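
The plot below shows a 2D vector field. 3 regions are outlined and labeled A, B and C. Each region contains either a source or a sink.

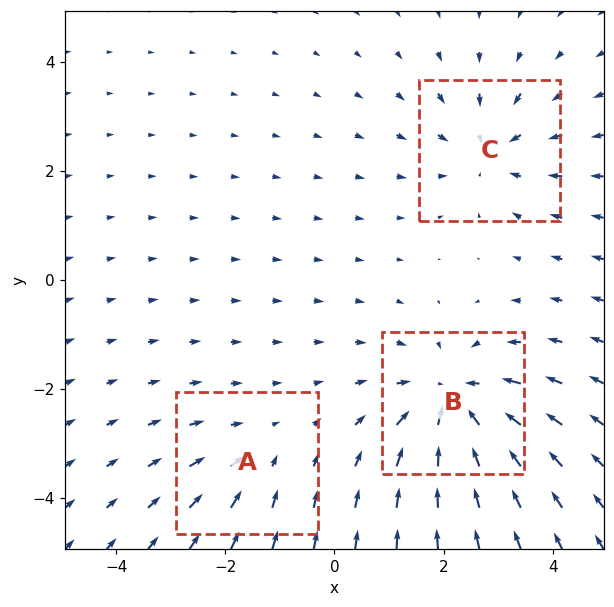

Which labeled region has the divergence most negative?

B

Divergence at each region's feature centre — A: about -2, B: about -4, C: about -3. Region B is most negative.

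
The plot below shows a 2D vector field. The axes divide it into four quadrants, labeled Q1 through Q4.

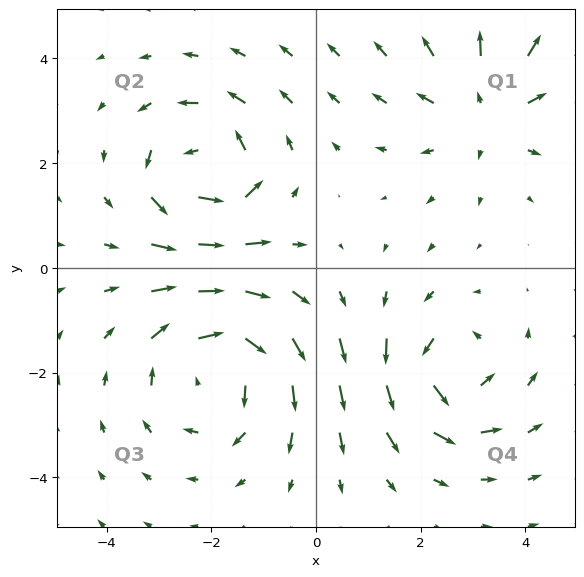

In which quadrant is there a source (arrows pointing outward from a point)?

The source sits at approximately (3.3, 3.0), which lies in quadrant Q1. The divergence there is about +3, positive as expected for a source.

Q1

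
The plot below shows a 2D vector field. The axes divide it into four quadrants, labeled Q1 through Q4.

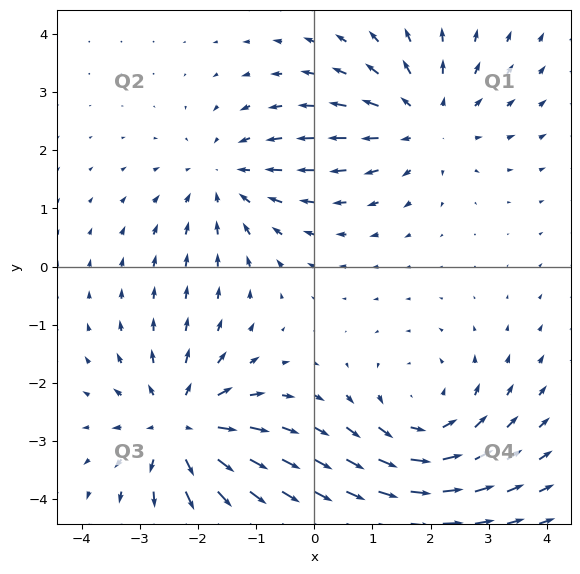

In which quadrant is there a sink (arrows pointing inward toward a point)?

The sink sits at approximately (-1.5, 1.5), which lies in quadrant Q2. The divergence there is about -3, negative as expected for a sink.

Q2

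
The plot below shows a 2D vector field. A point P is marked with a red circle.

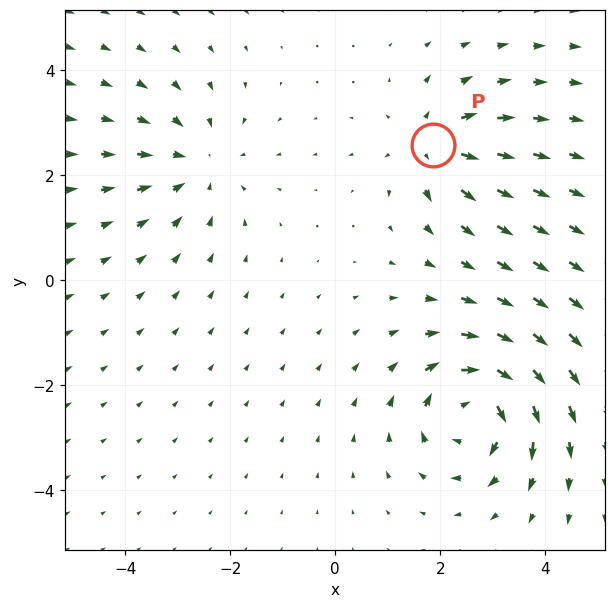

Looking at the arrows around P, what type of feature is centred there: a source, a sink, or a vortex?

source

At P (1.9, 2.6) the arrows spread outward. Divergence about +4, curl ≈0 — positive divergence with near-zero curl is a source.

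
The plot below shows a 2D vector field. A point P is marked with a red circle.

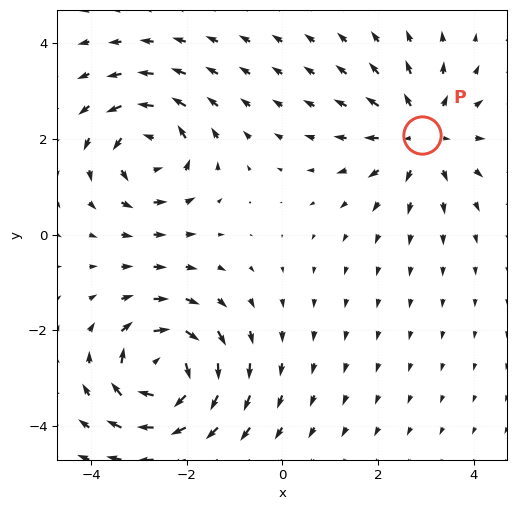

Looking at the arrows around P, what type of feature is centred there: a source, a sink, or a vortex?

source

At P (2.9, 2.1) the arrows spread outward. Divergence about +3, curl ≈0 — positive divergence with near-zero curl is a source.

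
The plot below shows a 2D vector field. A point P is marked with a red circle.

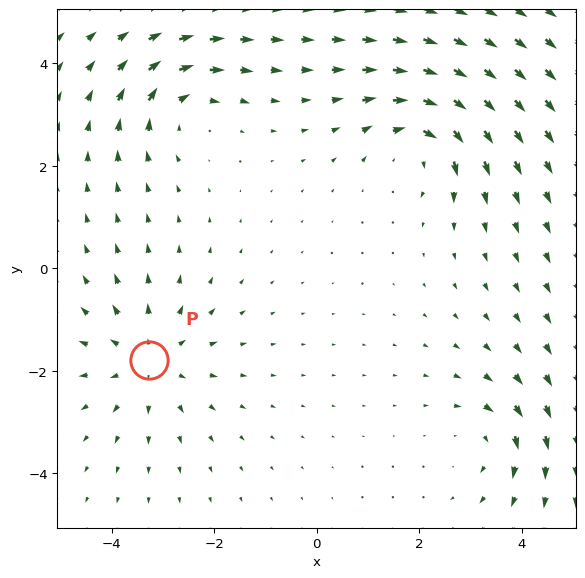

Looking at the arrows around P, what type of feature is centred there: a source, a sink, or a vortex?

At P (-3.3, -1.8) the arrows spread outward. Divergence about +4, curl ≈0 — positive divergence with near-zero curl is a source.

source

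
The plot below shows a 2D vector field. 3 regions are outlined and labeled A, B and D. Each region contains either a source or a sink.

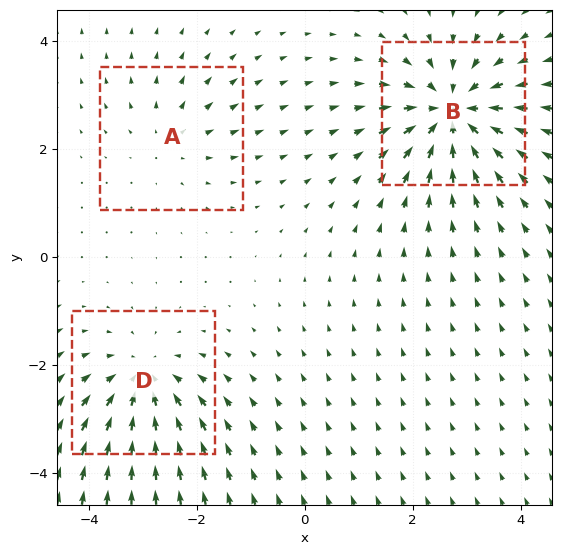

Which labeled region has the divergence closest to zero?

A

Divergence at each region's feature centre — A: about +2, B: about -5, D: about -4. Region A is closest to zero.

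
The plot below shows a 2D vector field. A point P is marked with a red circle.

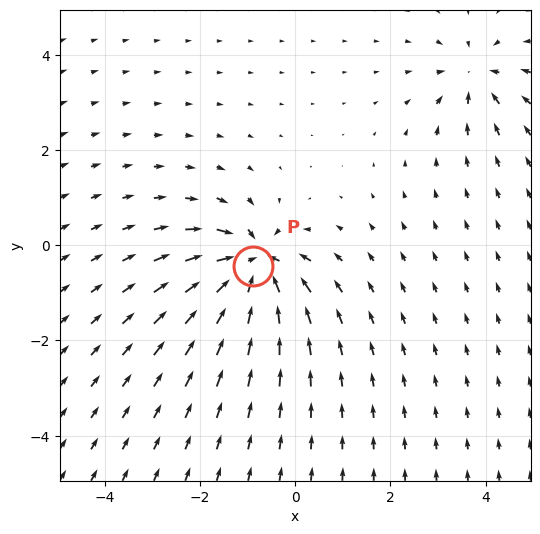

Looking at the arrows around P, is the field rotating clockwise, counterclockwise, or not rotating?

Near P at (-0.9, -0.4) the arrows show no circulation. The curl there is ≈0.

not rotating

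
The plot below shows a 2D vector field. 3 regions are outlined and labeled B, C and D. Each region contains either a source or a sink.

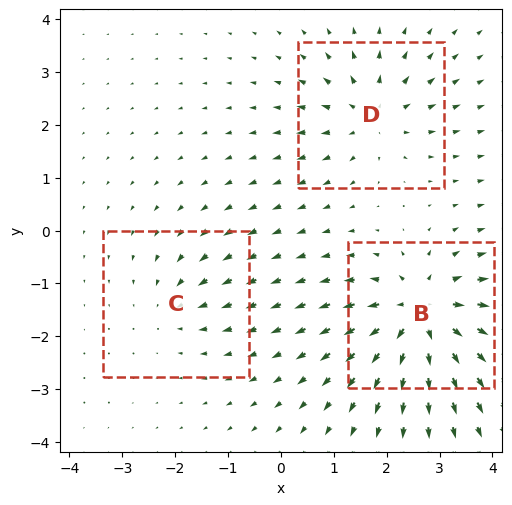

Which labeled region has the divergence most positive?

B

Divergence at each region's feature centre — B: about +6, C: about -2, D: about +4. Region B is most positive.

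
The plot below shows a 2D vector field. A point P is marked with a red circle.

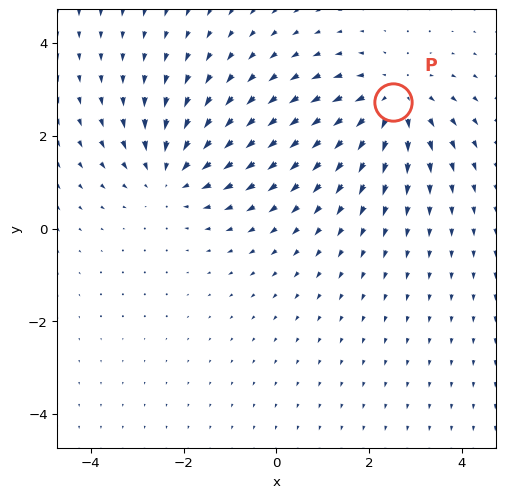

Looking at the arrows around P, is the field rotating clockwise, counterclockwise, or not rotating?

not rotating

Near P at (2.5, 2.7) the arrows show no circulation. The curl there is ≈0.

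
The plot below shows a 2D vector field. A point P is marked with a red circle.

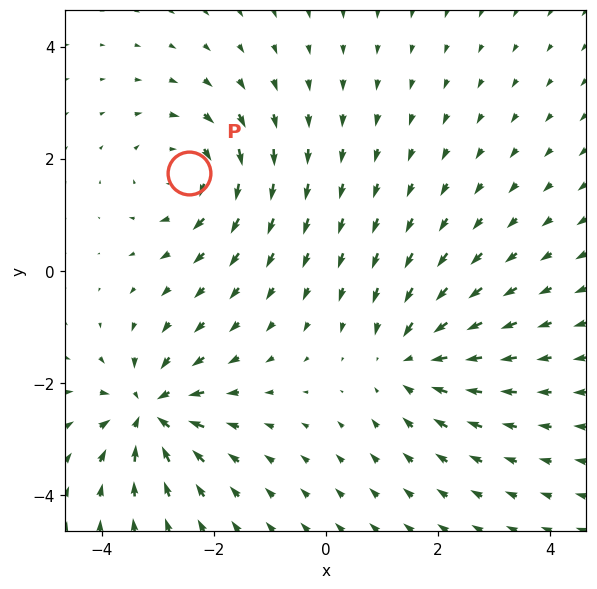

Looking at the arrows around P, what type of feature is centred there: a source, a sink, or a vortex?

vortex

At P (-2.4, 1.7) the arrows circulate clockwise. Divergence ≈0, curl about -5 — near-zero divergence with nonzero curl is a vortex.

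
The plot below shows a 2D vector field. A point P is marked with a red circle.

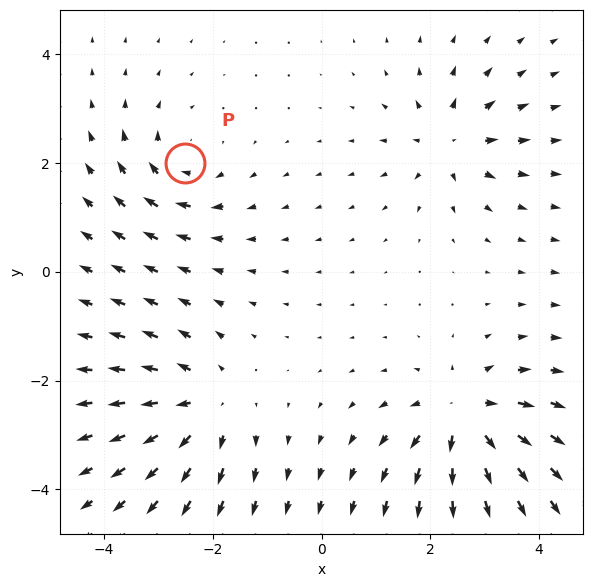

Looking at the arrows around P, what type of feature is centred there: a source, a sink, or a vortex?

vortex

At P (-2.5, 2.0) the arrows circulate clockwise. Divergence ≈0, curl about -4 — near-zero divergence with nonzero curl is a vortex.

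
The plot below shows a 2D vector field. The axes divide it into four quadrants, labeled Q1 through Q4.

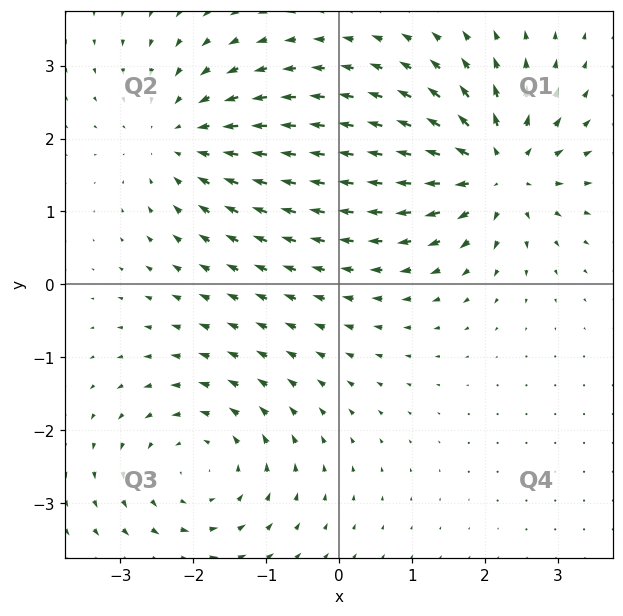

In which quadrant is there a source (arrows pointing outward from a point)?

Q1

The source sits at approximately (2.2, 1.6), which lies in quadrant Q1. The divergence there is about +7, positive as expected for a source.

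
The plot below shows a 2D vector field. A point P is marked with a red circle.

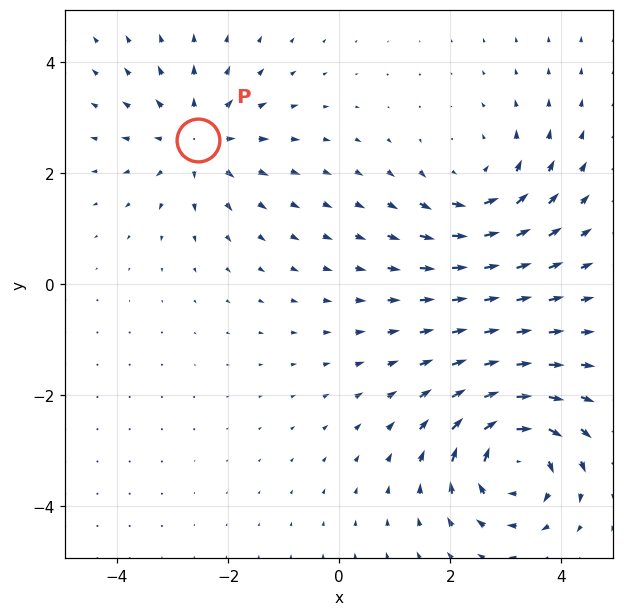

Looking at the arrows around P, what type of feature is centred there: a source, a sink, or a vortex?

At P (-2.5, 2.6) the arrows spread outward. Divergence about +3, curl ≈0 — positive divergence with near-zero curl is a source.

source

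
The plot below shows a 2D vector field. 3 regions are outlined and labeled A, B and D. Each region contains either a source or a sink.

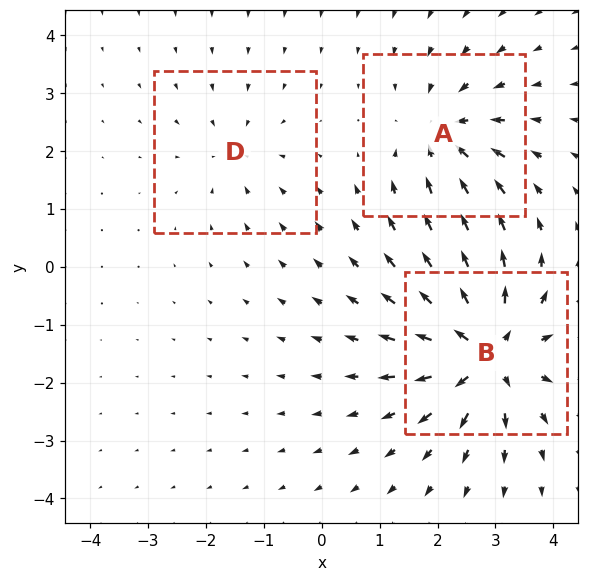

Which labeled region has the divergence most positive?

Divergence at each region's feature centre — A: about -4, B: about +6, D: about -2. Region B is most positive.

B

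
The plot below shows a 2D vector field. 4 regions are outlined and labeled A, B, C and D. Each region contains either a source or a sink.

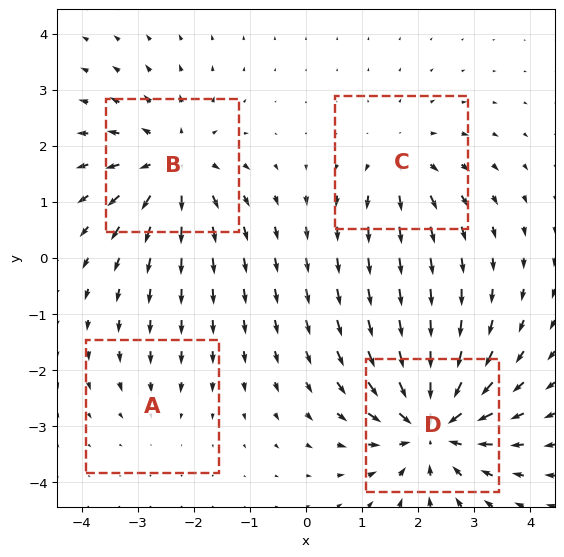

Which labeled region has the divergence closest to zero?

A

Divergence at each region's feature centre — A: about -2, B: about +5, C: about +4, D: about -7. Region A is closest to zero.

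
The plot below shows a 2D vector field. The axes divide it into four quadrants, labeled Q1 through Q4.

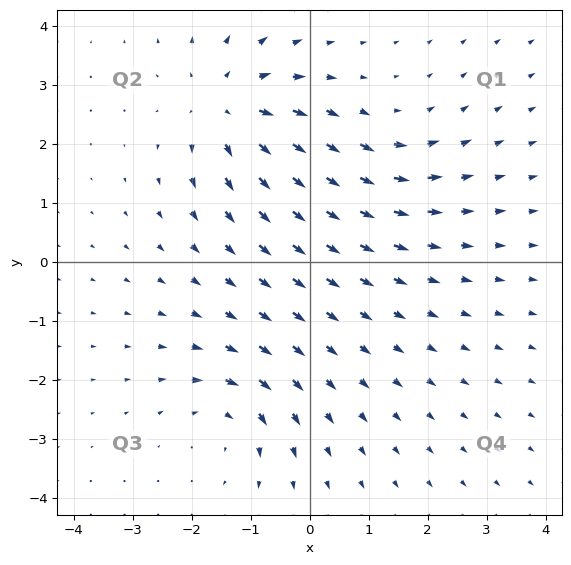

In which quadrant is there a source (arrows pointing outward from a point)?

Q2

The source sits at approximately (-1.4, 2.6), which lies in quadrant Q2. The divergence there is about +4, positive as expected for a source.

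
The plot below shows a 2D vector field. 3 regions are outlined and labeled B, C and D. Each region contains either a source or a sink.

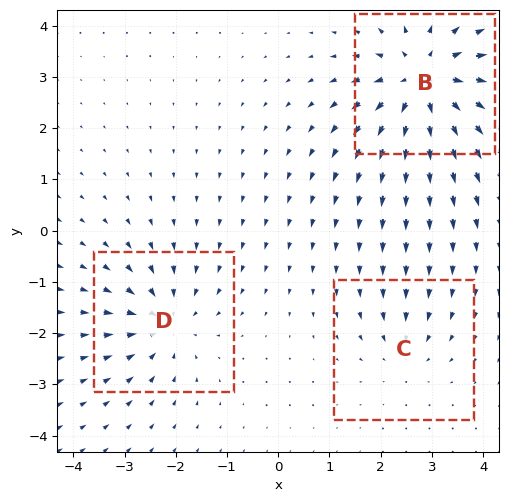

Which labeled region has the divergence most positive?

B

Divergence at each region's feature centre — B: about +5, C: about -2, D: about -3. Region B is most positive.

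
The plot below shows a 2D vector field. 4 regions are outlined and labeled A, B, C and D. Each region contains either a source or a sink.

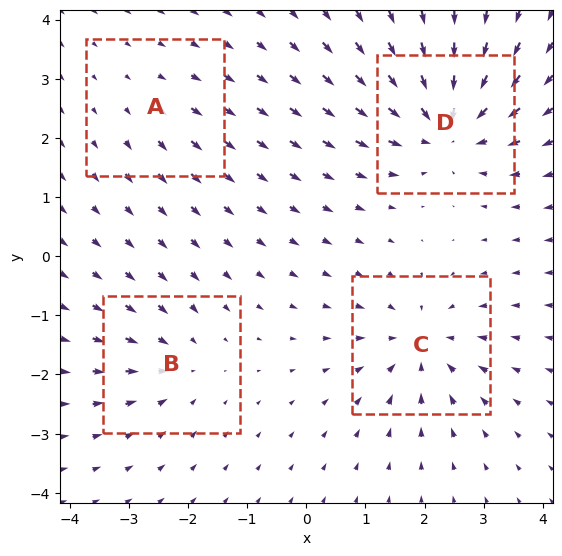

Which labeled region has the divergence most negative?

Divergence at each region's feature centre — A: about +2, B: about -4, C: about -5, D: about -7. Region D is most negative.

D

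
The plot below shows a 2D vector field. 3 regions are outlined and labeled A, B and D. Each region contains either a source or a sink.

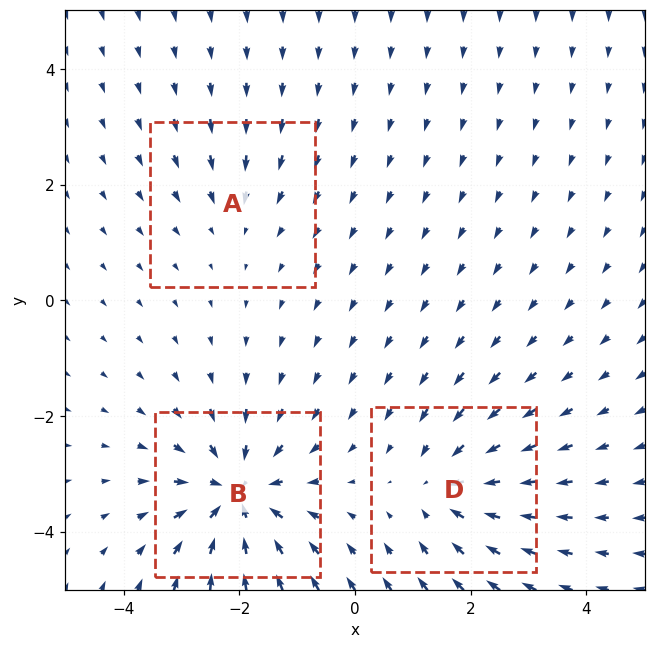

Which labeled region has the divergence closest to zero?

A

Divergence at each region's feature centre — A: about -2, B: about -5, D: about -4. Region A is closest to zero.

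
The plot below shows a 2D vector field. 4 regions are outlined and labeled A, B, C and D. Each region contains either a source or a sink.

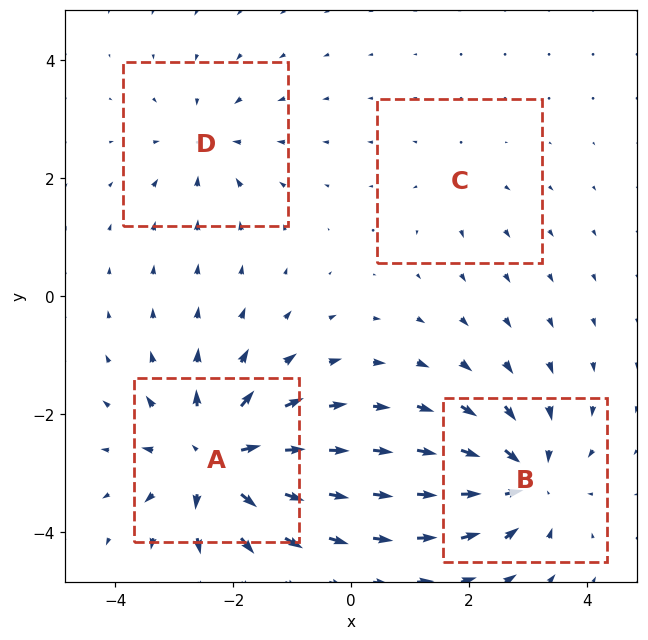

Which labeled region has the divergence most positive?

Divergence at each region's feature centre — A: about +8, B: about -6, C: about +2, D: about -4. Region A is most positive.

A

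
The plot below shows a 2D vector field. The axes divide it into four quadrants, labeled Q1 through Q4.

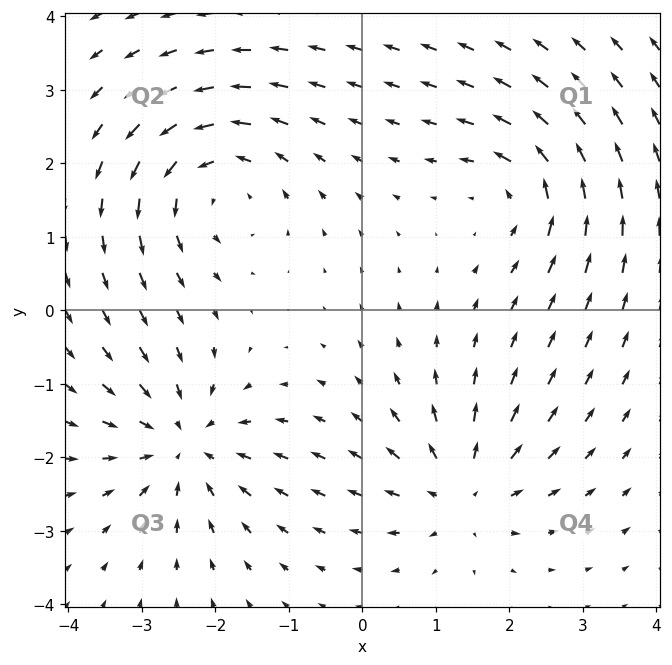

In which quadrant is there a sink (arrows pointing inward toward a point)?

The sink sits at approximately (-2.4, -1.8), which lies in quadrant Q3. The divergence there is about -4, negative as expected for a sink.

Q3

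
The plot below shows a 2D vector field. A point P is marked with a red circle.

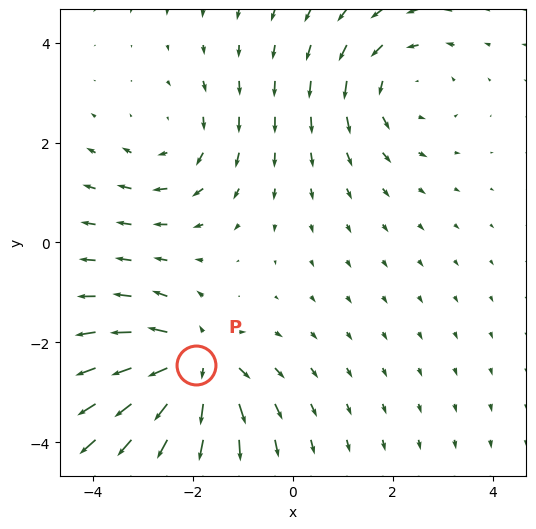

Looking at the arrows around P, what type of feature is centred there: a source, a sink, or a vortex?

source

At P (-1.9, -2.5) the arrows spread outward. Divergence about +5, curl ≈0 — positive divergence with near-zero curl is a source.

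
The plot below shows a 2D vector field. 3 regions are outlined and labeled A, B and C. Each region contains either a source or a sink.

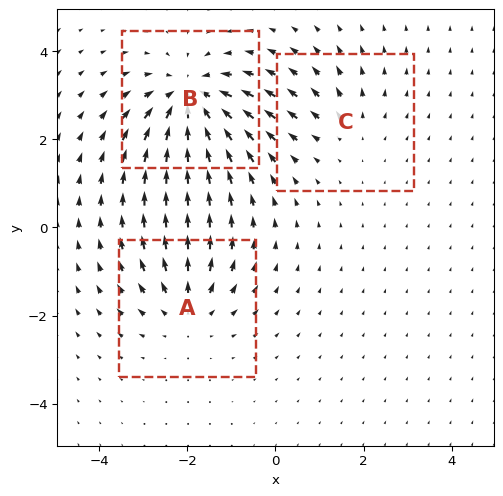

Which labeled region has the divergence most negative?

B

Divergence at each region's feature centre — A: about +3, B: about -5, C: about +2. Region B is most negative.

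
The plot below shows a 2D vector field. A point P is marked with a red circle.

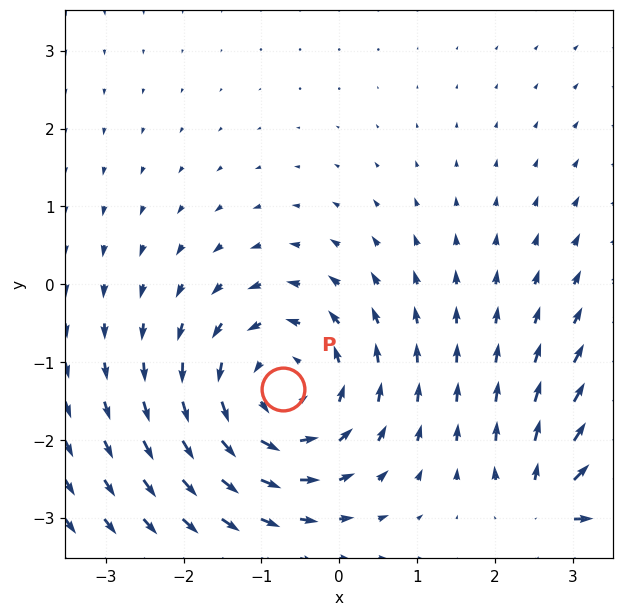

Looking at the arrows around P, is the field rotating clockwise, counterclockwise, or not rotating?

counterclockwise

Near P at (-0.7, -1.3) the arrows circulate counterclockwise. The curl (z-component) there is about +4; positive curl means counterclockwise rotation.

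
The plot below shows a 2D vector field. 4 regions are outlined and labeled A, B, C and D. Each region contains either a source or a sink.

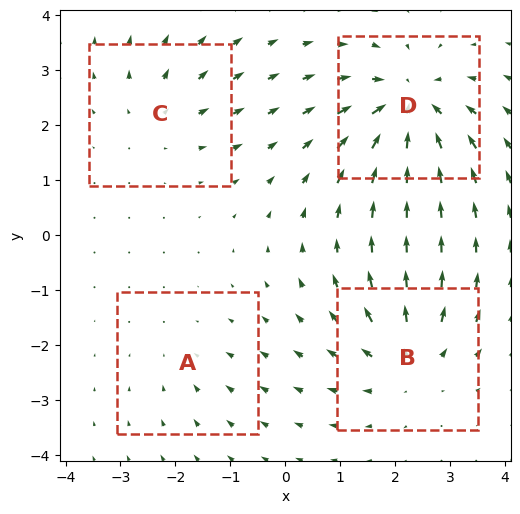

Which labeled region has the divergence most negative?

D

Divergence at each region's feature centre — A: about -2, B: about +5, C: about +3, D: about -7. Region D is most negative.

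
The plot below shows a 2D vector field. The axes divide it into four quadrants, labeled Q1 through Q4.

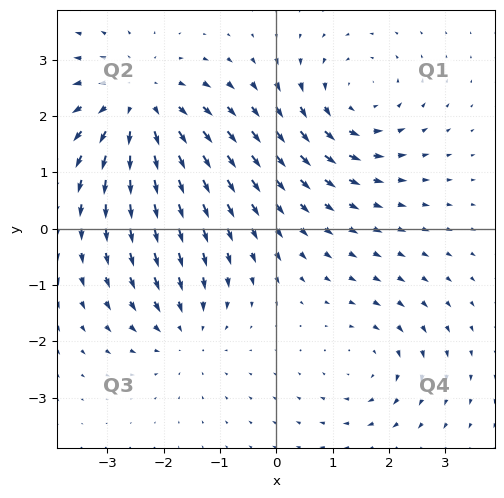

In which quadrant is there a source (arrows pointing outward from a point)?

The source sits at approximately (-2.4, 2.2), which lies in quadrant Q2. The divergence there is about +4, positive as expected for a source.

Q2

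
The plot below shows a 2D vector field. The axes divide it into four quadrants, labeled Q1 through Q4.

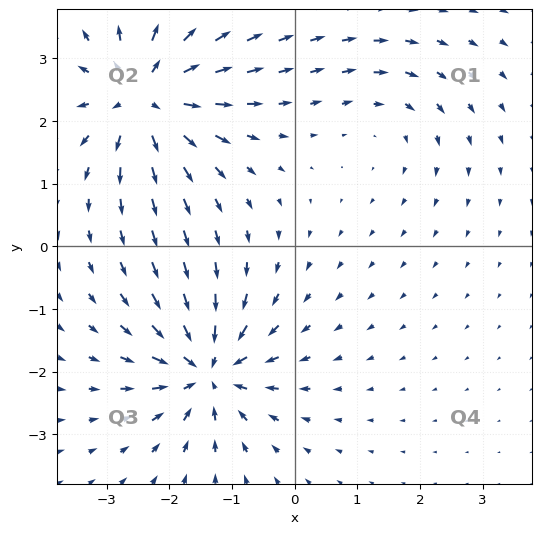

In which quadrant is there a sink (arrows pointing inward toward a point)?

Q3

The sink sits at approximately (-1.4, -2.0), which lies in quadrant Q3. The divergence there is about -7, negative as expected for a sink.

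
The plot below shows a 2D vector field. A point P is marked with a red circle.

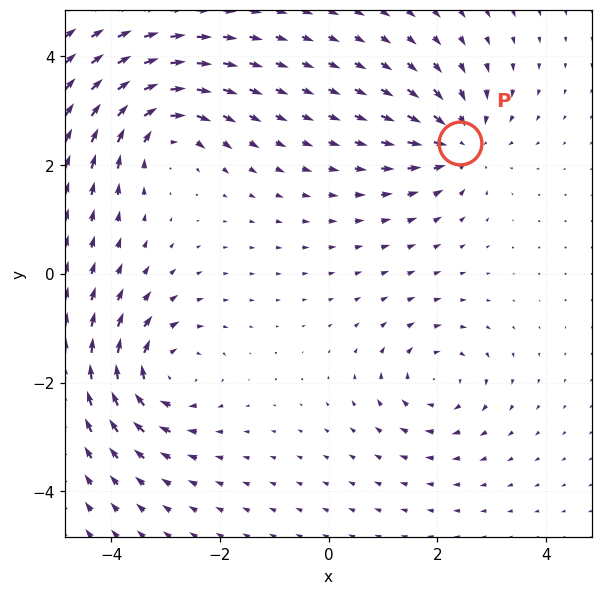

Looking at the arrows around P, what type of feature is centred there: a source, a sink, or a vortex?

sink

At P (2.4, 2.4) the arrows converge inward. Divergence about -5, curl ≈0 — negative divergence with near-zero curl is a sink.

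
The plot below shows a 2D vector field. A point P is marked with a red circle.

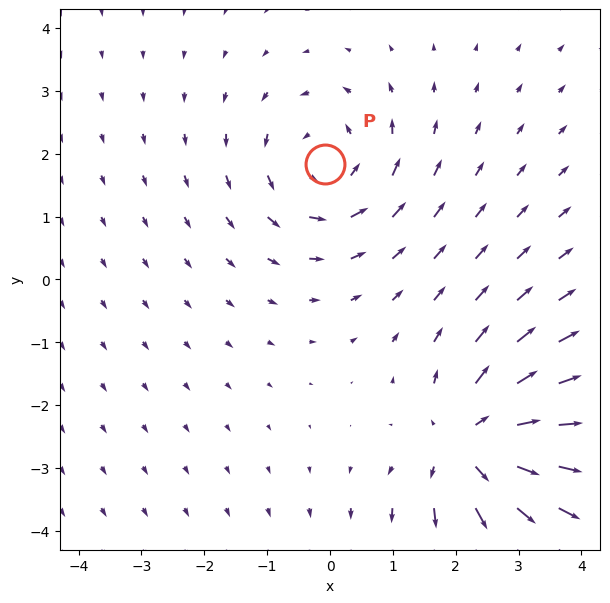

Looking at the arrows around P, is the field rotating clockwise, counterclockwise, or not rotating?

Near P at (-0.1, 1.8) the arrows circulate counterclockwise. The curl (z-component) there is about +4; positive curl means counterclockwise rotation.

counterclockwise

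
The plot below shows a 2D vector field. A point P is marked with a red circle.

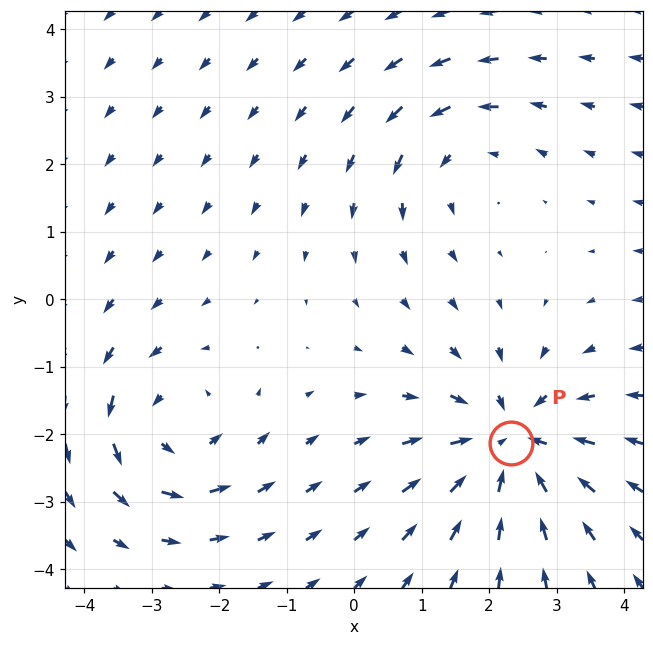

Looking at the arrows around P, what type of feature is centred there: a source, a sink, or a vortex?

sink

At P (2.3, -2.1) the arrows converge inward. Divergence about -5, curl ≈0 — negative divergence with near-zero curl is a sink.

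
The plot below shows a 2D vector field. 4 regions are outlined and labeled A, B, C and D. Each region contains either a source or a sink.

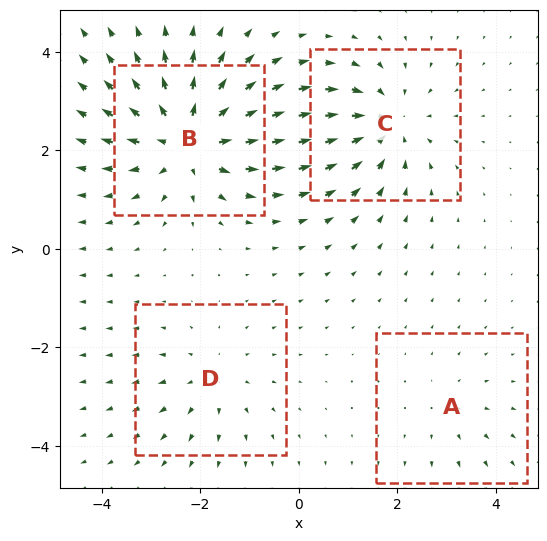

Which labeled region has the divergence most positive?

B

Divergence at each region's feature centre — A: about +2, B: about +6, C: about -5, D: about +3. Region B is most positive.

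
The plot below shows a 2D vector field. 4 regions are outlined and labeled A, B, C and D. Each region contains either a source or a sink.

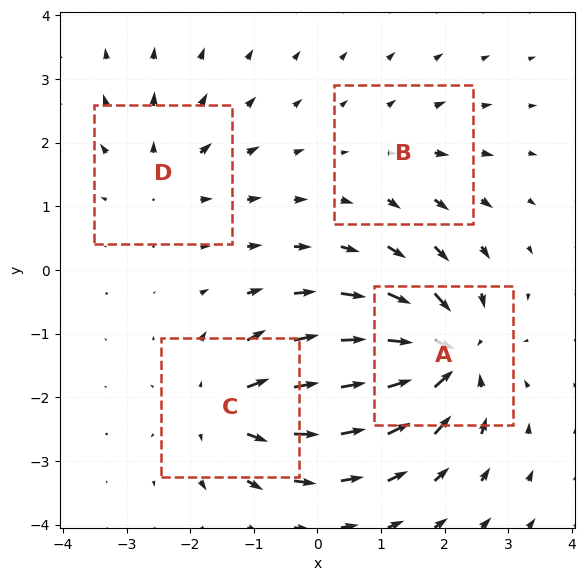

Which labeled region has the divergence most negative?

Divergence at each region's feature centre — A: about -8, B: about +2, C: about +6, D: about +4. Region A is most negative.

A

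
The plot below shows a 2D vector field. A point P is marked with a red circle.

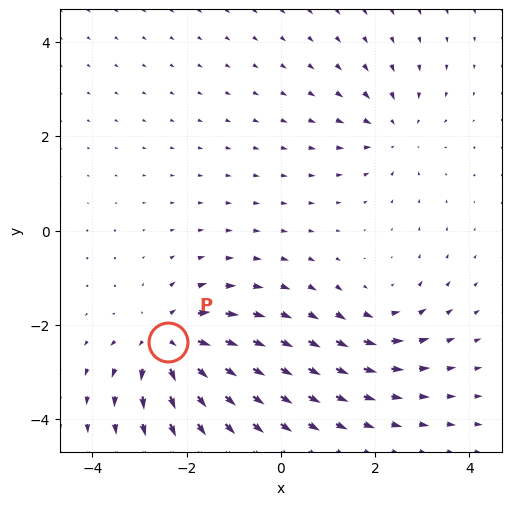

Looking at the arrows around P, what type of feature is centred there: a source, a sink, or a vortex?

At P (-2.4, -2.4) the arrows spread outward. Divergence about +5, curl ≈0 — positive divergence with near-zero curl is a source.

source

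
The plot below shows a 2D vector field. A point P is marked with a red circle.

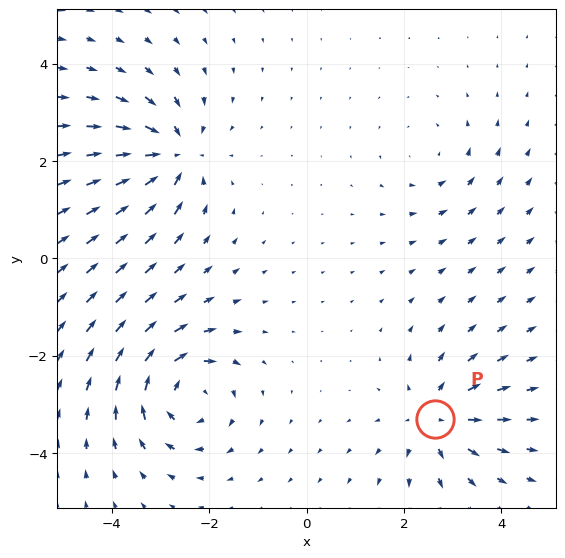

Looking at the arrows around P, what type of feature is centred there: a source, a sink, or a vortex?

At P (2.6, -3.3) the arrows spread outward. Divergence about +5, curl ≈0 — positive divergence with near-zero curl is a source.

source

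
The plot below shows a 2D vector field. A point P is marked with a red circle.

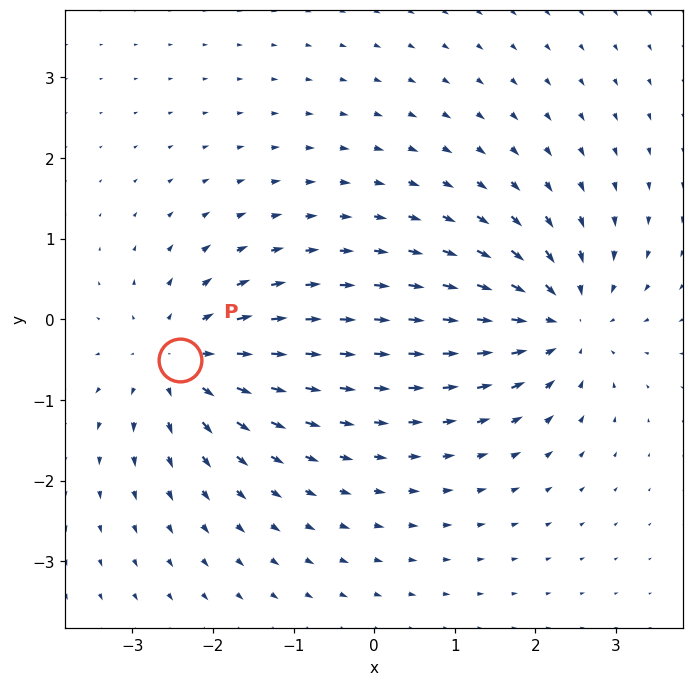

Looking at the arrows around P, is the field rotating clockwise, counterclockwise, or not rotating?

not rotating

Near P at (-2.4, -0.5) the arrows show no circulation. The curl there is ≈0.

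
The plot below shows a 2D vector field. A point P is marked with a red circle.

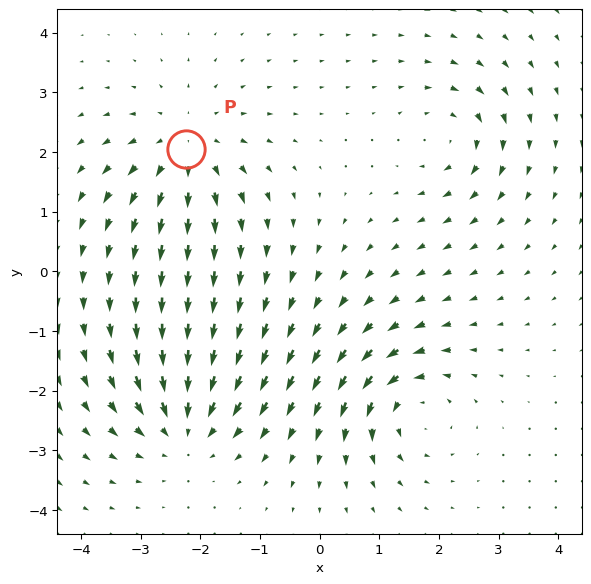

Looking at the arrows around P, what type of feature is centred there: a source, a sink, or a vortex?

At P (-2.2, 2.1) the arrows spread outward. Divergence about +5, curl ≈0 — positive divergence with near-zero curl is a source.

source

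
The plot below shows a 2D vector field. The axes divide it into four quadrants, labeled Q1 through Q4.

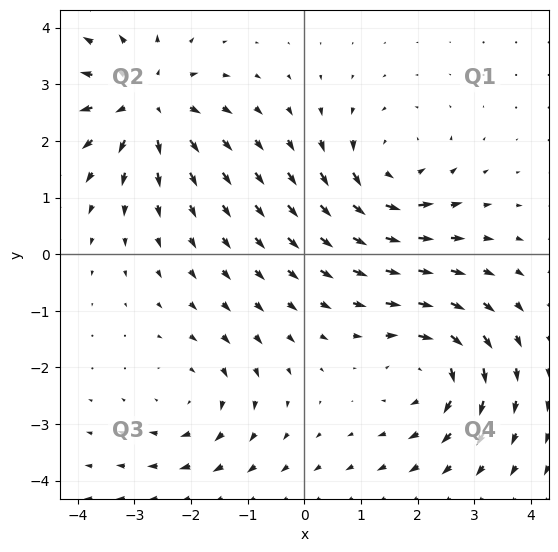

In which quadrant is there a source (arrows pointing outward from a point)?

The source sits at approximately (-2.8, 2.7), which lies in quadrant Q2. The divergence there is about +5, positive as expected for a source.

Q2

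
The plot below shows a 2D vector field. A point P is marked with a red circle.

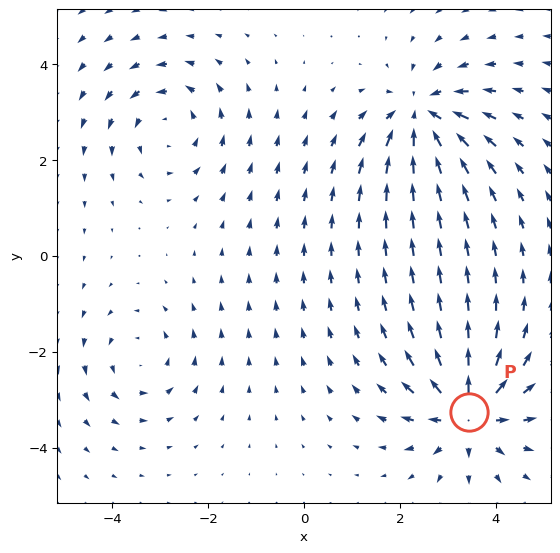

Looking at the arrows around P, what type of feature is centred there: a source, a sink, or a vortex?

At P (3.4, -3.3) the arrows spread outward. Divergence about +6, curl ≈0 — positive divergence with near-zero curl is a source.

source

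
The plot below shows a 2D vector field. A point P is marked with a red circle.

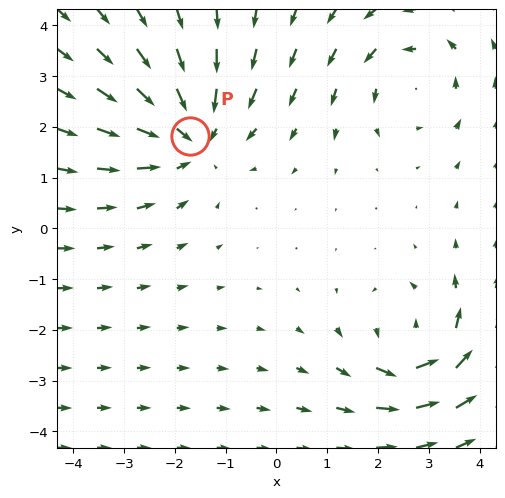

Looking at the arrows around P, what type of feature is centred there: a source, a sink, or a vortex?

At P (-1.7, 1.8) the arrows converge inward. Divergence about -3, curl ≈0 — negative divergence with near-zero curl is a sink.

sink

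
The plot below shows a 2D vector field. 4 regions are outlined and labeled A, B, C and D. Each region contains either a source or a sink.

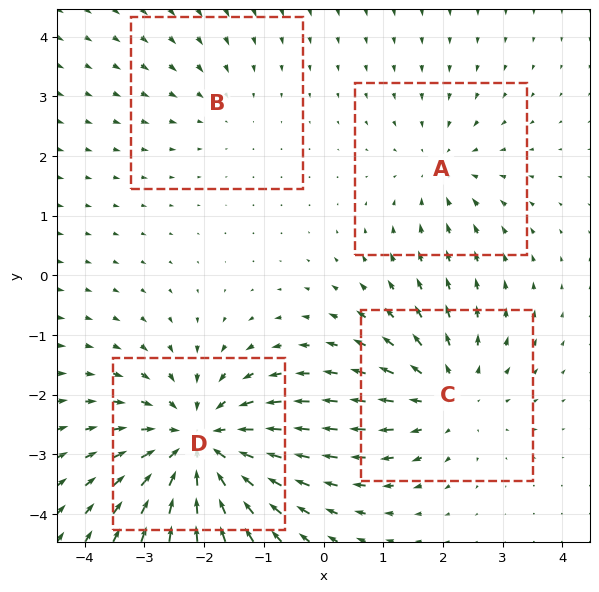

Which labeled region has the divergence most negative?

Divergence at each region's feature centre — A: about -3, B: about -2, C: about +4, D: about -6. Region D is most negative.

D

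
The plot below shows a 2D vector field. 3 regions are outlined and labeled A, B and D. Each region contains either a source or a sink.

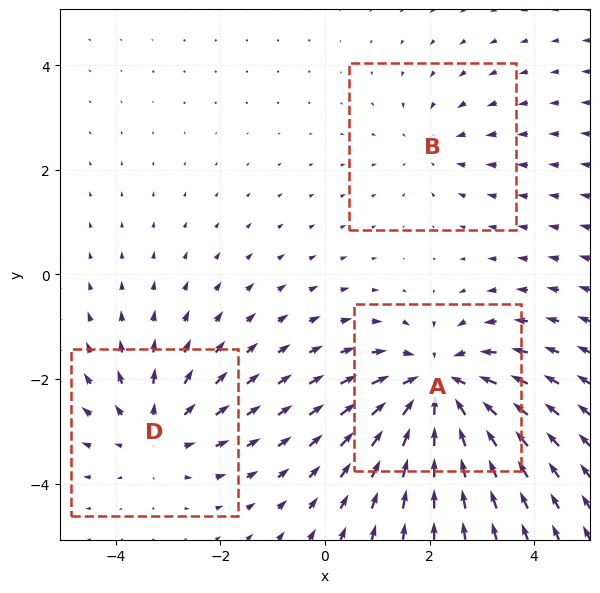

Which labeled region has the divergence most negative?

A

Divergence at each region's feature centre — A: about -4, B: about -2, D: about +3. Region A is most negative.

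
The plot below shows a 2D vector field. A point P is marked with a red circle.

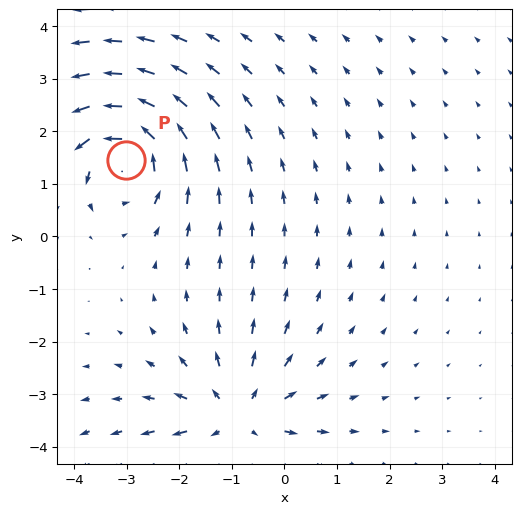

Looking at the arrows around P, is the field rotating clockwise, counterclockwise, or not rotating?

counterclockwise

Near P at (-3.0, 1.5) the arrows circulate counterclockwise. The curl (z-component) there is about +4; positive curl means counterclockwise rotation.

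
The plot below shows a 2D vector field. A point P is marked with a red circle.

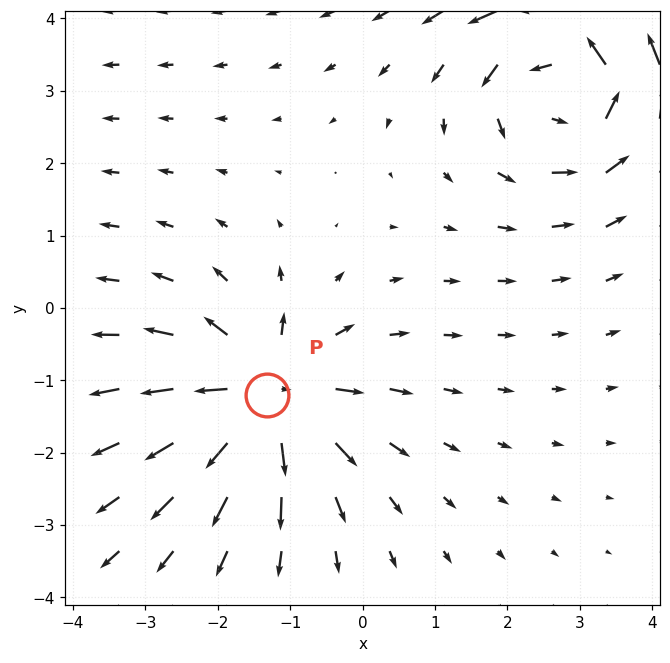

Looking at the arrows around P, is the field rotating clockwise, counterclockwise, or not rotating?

not rotating

Near P at (-1.3, -1.2) the arrows show no circulation. The curl there is ≈0.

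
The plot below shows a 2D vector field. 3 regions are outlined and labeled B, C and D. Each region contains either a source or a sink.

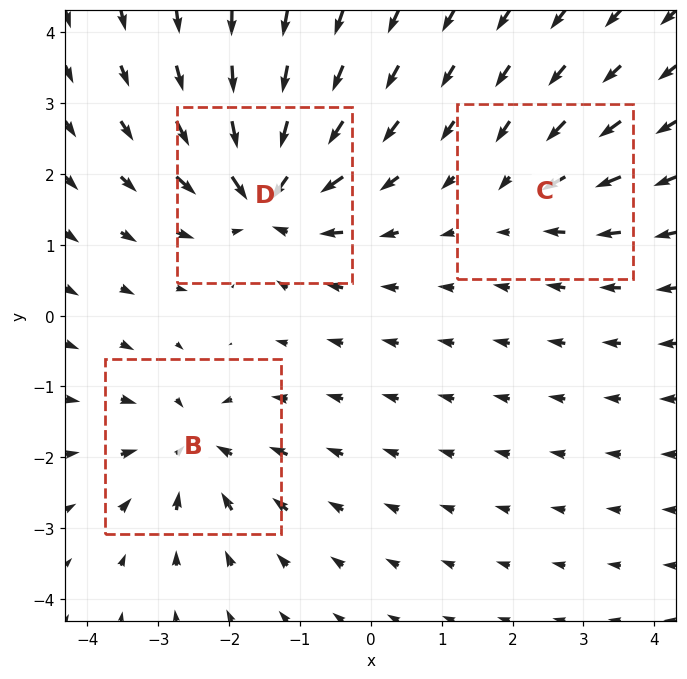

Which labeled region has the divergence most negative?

Divergence at each region's feature centre — B: about -4, C: about -2, D: about -6. Region D is most negative.

D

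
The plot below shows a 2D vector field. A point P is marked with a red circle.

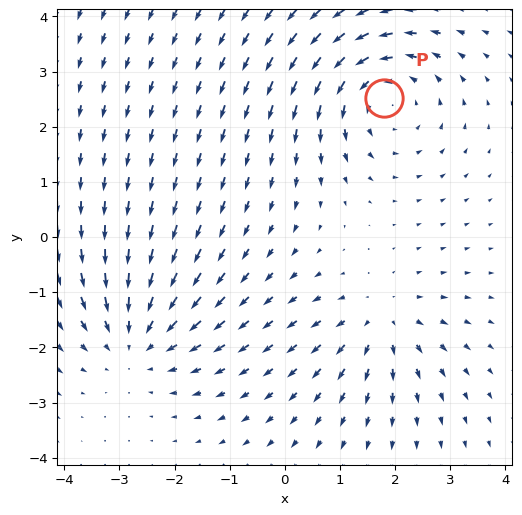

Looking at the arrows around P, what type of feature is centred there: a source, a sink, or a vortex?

At P (1.8, 2.5) the arrows circulate counterclockwise. Divergence ≈0, curl about +3 — near-zero divergence with nonzero curl is a vortex.

vortex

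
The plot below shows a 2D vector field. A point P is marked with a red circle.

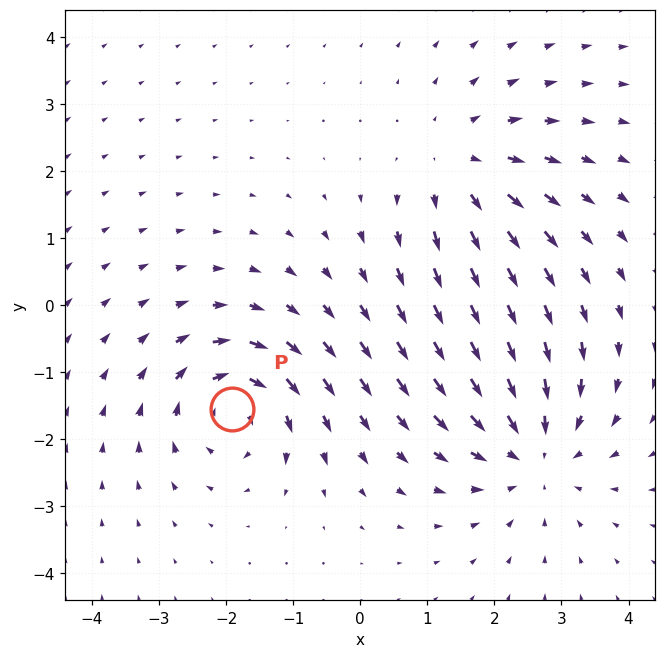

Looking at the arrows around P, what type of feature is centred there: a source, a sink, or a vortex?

vortex

At P (-1.9, -1.6) the arrows circulate clockwise. Divergence ≈0, curl about -5 — near-zero divergence with nonzero curl is a vortex.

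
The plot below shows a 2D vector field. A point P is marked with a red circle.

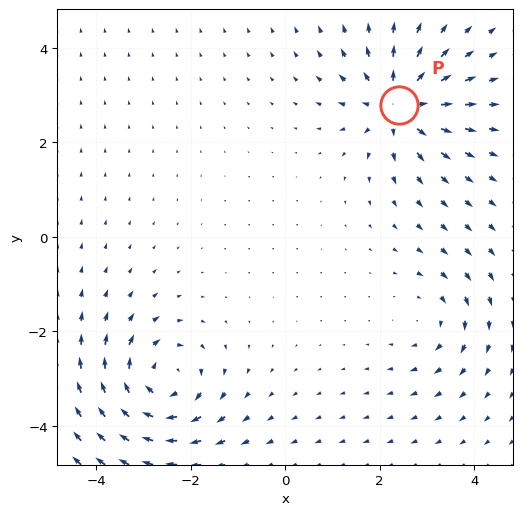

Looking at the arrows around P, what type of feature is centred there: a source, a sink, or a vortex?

At P (2.4, 2.8) the arrows spread outward. Divergence about +5, curl ≈0 — positive divergence with near-zero curl is a source.

source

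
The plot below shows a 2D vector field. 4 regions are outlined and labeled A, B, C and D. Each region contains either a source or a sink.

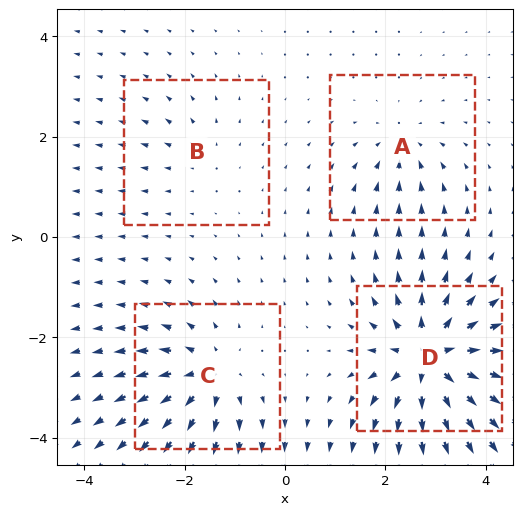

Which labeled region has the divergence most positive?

D

Divergence at each region's feature centre — A: about -4, B: about +2, C: about +6, D: about +9. Region D is most positive.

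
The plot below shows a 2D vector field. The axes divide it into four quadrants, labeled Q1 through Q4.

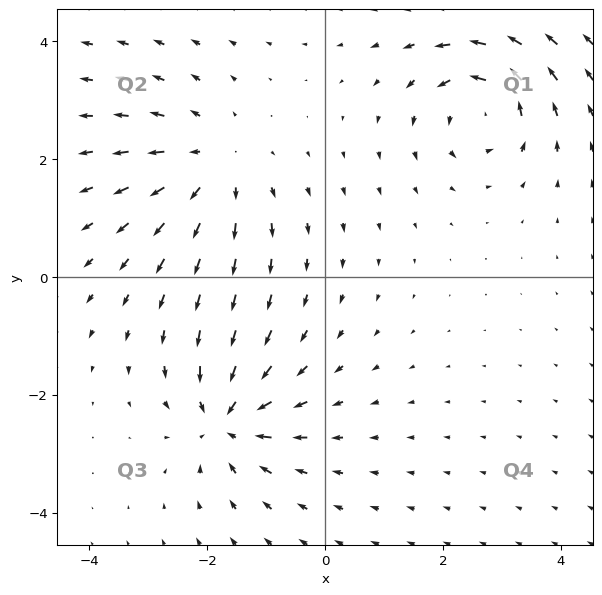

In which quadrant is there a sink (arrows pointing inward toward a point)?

Q3

The sink sits at approximately (-1.7, -2.4), which lies in quadrant Q3. The divergence there is about -4, negative as expected for a sink.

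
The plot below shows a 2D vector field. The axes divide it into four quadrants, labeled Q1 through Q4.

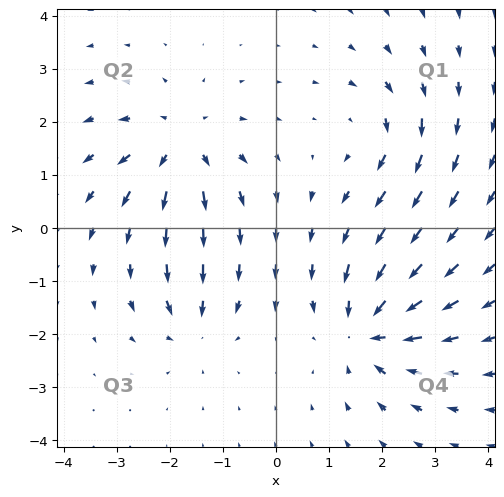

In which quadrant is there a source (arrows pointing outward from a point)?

Q2

The source sits at approximately (-1.8, 1.6), which lies in quadrant Q2. The divergence there is about +5, positive as expected for a source.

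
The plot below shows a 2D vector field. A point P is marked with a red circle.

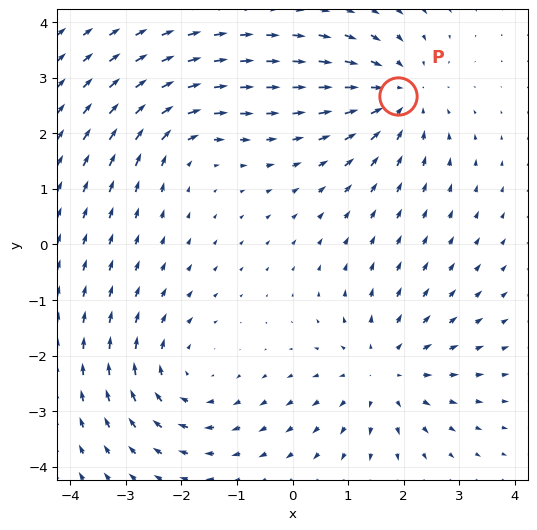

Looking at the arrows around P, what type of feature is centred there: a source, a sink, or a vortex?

sink

At P (1.9, 2.7) the arrows converge inward. Divergence about -4, curl ≈0 — negative divergence with near-zero curl is a sink.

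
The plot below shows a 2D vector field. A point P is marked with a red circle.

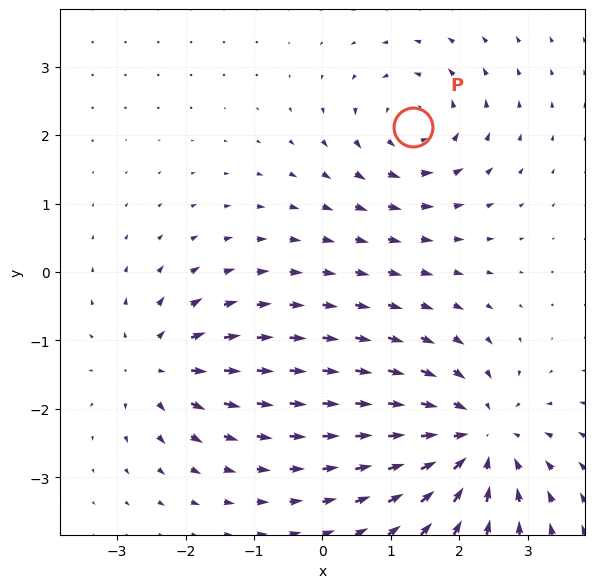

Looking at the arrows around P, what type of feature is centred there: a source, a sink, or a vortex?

At P (1.3, 2.1) the arrows circulate counterclockwise. Divergence ≈0, curl about +3 — near-zero divergence with nonzero curl is a vortex.

vortex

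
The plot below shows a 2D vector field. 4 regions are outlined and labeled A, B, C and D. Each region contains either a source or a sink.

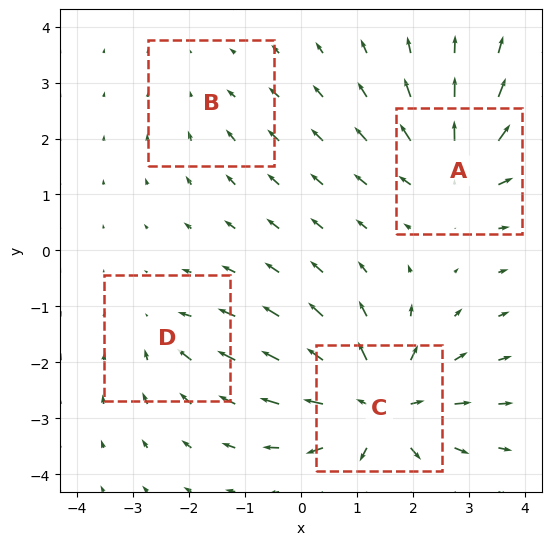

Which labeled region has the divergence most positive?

Divergence at each region's feature centre — A: about +5, B: about -2, C: about +7, D: about -3. Region C is most positive.

C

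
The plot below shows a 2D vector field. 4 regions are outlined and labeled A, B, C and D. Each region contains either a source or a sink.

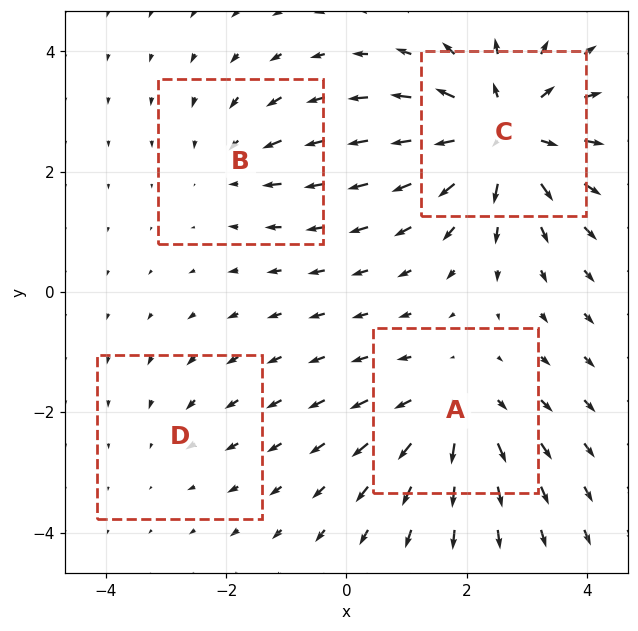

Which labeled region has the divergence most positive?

C

Divergence at each region's feature centre — A: about +4, B: about -3, C: about +6, D: about -2. Region C is most positive.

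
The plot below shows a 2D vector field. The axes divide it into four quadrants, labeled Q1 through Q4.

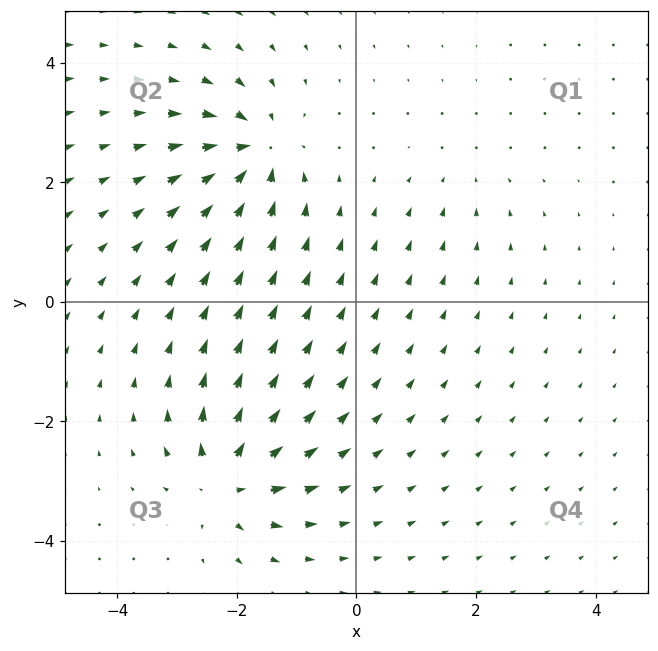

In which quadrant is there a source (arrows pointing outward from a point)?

Q3

The source sits at approximately (-2.2, -3.0), which lies in quadrant Q3. The divergence there is about +7, positive as expected for a source.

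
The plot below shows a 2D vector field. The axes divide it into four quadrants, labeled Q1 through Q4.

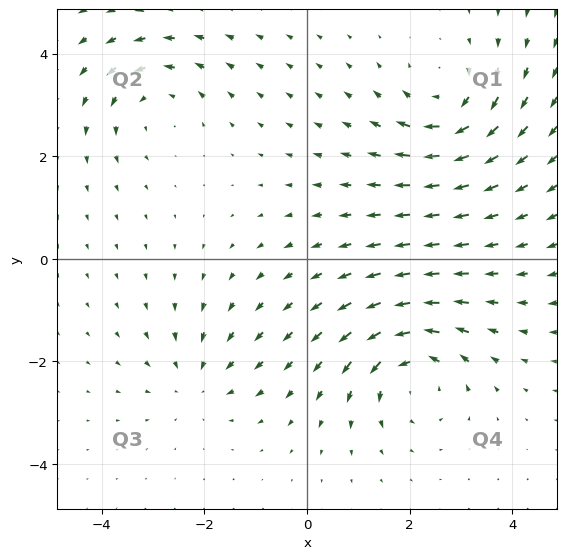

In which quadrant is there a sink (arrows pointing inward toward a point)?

The sink sits at approximately (-2.2, -2.4), which lies in quadrant Q3. The divergence there is about -3, negative as expected for a sink.

Q3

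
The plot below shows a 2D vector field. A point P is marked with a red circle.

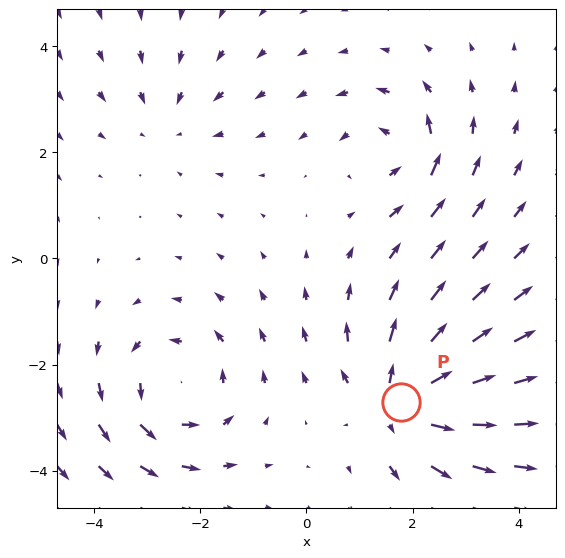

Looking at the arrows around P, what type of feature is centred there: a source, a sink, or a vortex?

At P (1.8, -2.7) the arrows spread outward. Divergence about +6, curl ≈0 — positive divergence with near-zero curl is a source.

source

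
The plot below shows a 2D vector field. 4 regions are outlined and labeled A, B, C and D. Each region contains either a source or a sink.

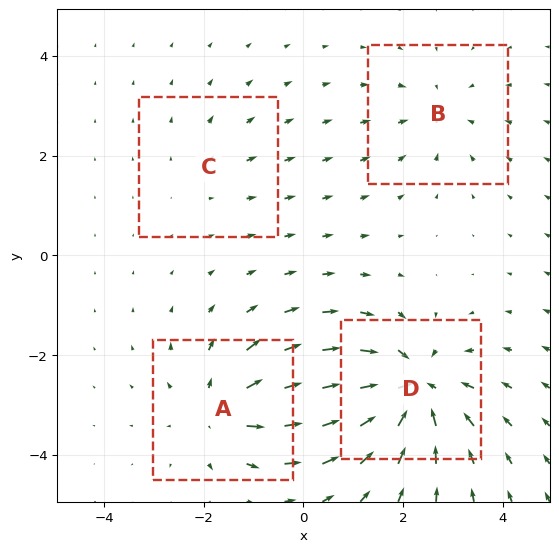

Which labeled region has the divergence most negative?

Divergence at each region's feature centre — A: about +5, B: about -3, C: about +2, D: about -7. Region D is most negative.

D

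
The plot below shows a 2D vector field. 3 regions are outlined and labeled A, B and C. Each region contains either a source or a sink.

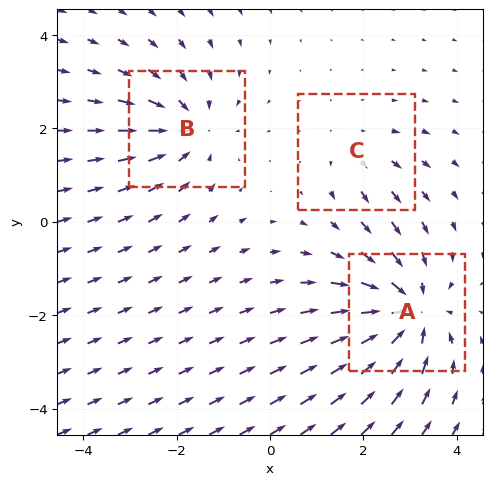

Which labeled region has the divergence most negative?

A

Divergence at each region's feature centre — A: about -4, B: about -3, C: about +2. Region A is most negative.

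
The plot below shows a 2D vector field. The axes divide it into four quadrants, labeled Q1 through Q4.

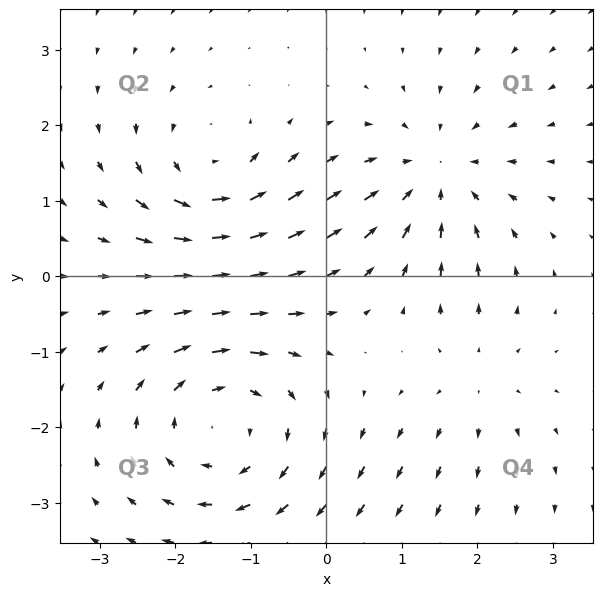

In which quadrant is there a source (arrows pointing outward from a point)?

The source sits at approximately (2.0, -1.3), which lies in quadrant Q4. The divergence there is about +2, positive as expected for a source.

Q4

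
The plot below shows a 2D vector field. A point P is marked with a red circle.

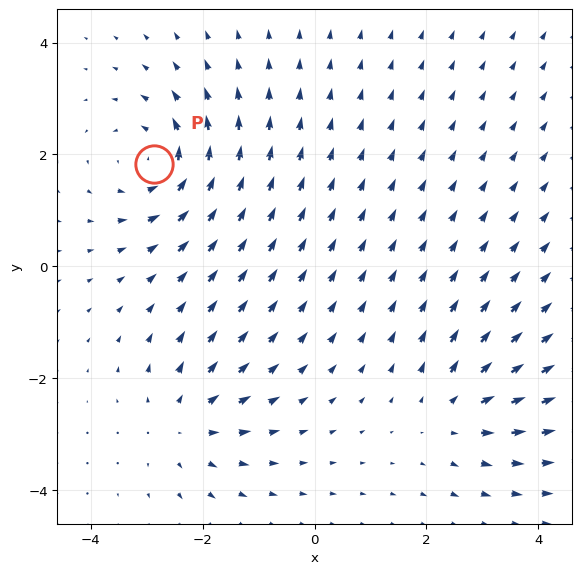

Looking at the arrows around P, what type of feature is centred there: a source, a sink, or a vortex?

vortex

At P (-2.9, 1.8) the arrows circulate counterclockwise. Divergence ≈0, curl about +5 — near-zero divergence with nonzero curl is a vortex.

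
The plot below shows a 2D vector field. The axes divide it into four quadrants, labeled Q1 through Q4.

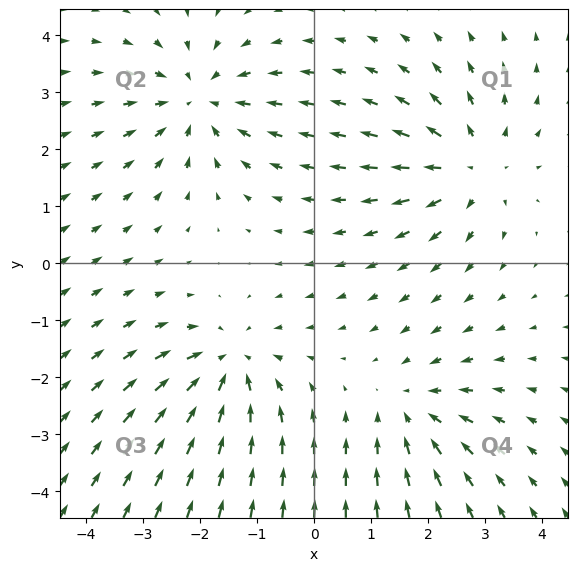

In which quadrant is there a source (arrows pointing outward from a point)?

Q1

The source sits at approximately (2.8, 1.7), which lies in quadrant Q1. The divergence there is about +4, positive as expected for a source.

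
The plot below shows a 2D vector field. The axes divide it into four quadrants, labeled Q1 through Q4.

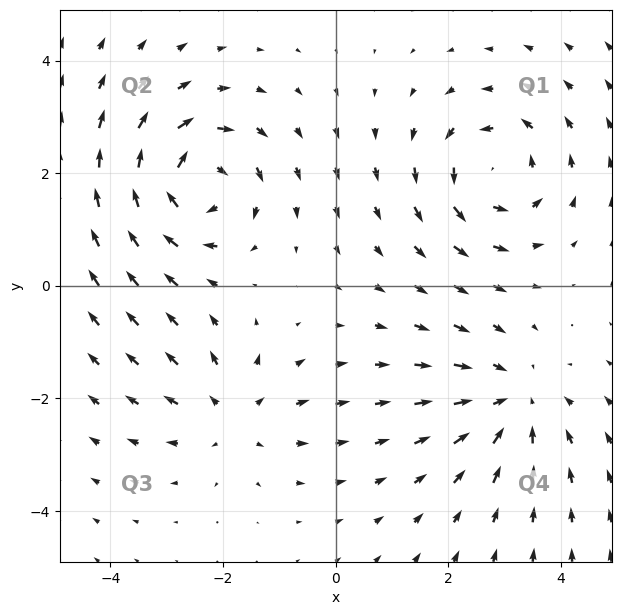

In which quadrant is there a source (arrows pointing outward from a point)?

Q3

The source sits at approximately (-1.8, -2.3), which lies in quadrant Q3. The divergence there is about +3, positive as expected for a source.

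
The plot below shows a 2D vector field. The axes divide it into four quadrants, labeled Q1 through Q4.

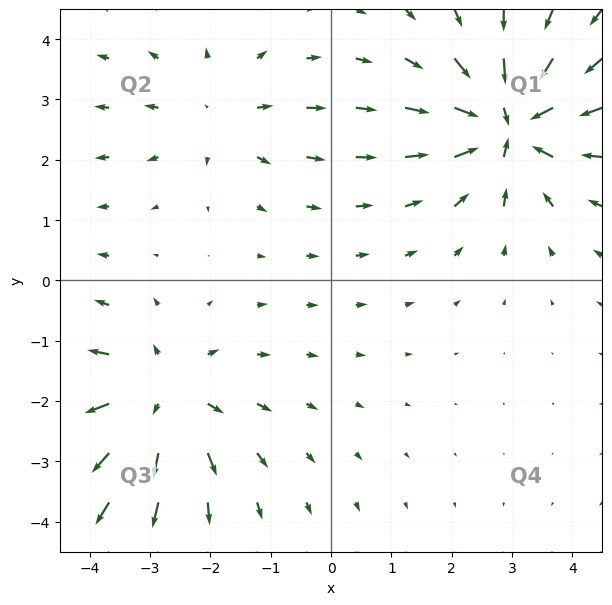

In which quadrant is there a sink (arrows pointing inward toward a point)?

The sink sits at approximately (2.9, 2.6), which lies in quadrant Q1. The divergence there is about -5, negative as expected for a sink.

Q1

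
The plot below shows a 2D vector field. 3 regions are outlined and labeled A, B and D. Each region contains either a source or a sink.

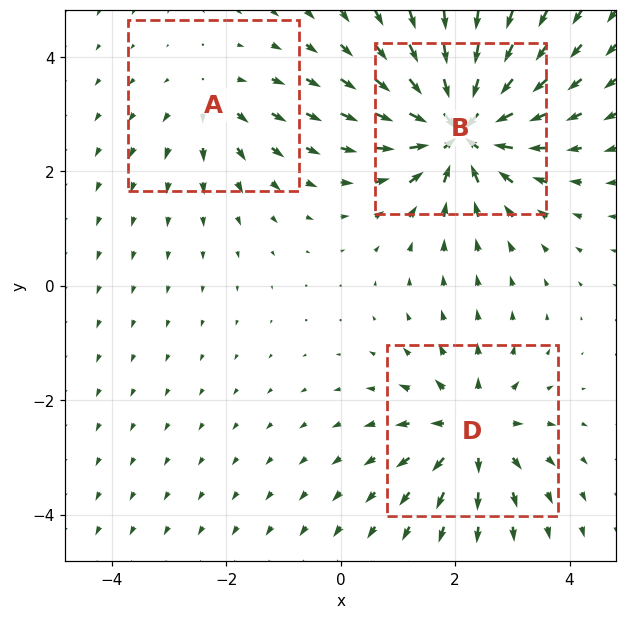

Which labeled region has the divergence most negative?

B

Divergence at each region's feature centre — A: about +2, B: about -6, D: about +4. Region B is most negative.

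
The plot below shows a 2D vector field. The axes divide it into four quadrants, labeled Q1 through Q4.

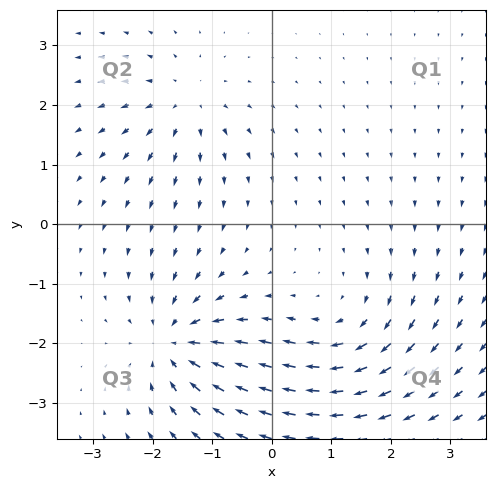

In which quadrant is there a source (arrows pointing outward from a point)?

Q2

The source sits at approximately (-1.5, 2.0), which lies in quadrant Q2. The divergence there is about +3, positive as expected for a source.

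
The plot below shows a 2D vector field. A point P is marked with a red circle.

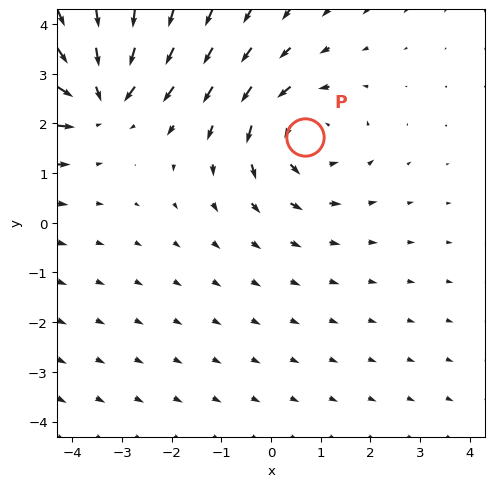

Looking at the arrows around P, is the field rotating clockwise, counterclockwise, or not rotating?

Near P at (0.7, 1.7) the arrows circulate counterclockwise. The curl (z-component) there is about +3; positive curl means counterclockwise rotation.

counterclockwise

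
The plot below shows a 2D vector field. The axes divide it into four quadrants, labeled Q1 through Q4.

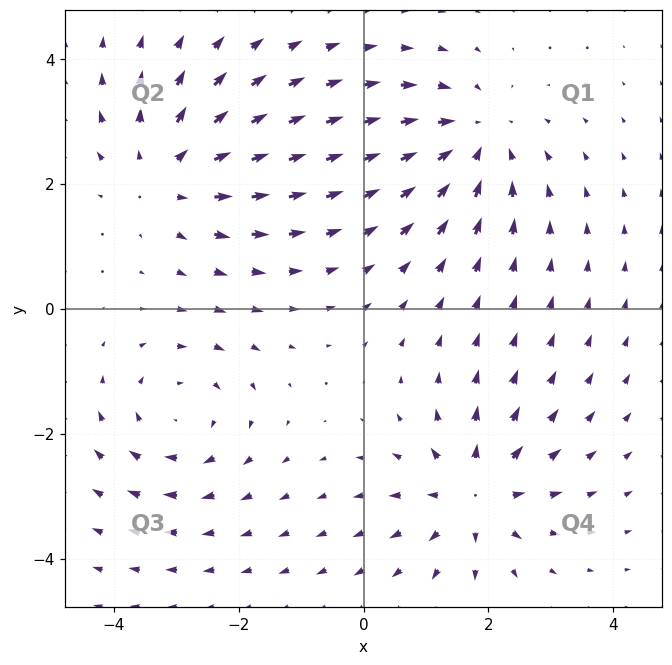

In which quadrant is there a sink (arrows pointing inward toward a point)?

Q1

The sink sits at approximately (1.8, 2.7), which lies in quadrant Q1. The divergence there is about -4, negative as expected for a sink.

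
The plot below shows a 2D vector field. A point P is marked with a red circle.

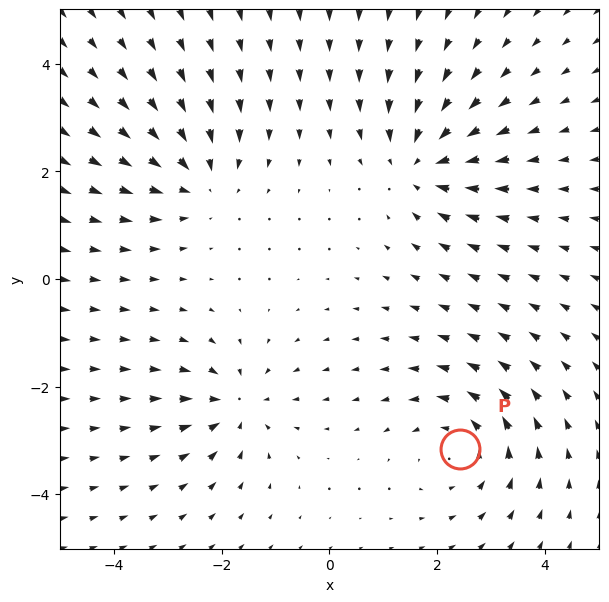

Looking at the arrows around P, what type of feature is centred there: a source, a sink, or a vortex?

vortex

At P (2.4, -3.2) the arrows circulate counterclockwise. Divergence ≈0, curl about +4 — near-zero divergence with nonzero curl is a vortex.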